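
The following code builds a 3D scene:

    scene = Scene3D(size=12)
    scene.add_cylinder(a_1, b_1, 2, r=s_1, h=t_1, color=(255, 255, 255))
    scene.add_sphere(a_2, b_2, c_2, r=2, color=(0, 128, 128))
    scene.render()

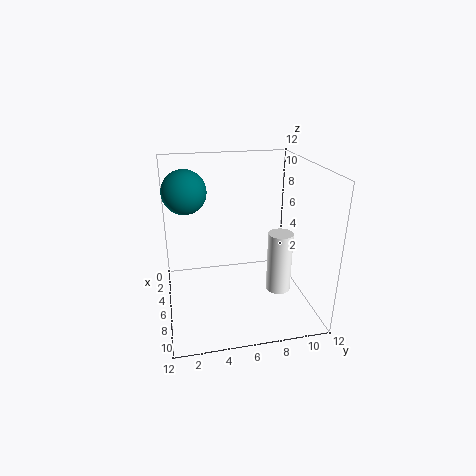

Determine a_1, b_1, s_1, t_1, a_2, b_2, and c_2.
a_1 = 8; b_1 = 9; s_1 = 1; t_1 = 5; a_2 = 2; b_2 = 2; c_2 = 9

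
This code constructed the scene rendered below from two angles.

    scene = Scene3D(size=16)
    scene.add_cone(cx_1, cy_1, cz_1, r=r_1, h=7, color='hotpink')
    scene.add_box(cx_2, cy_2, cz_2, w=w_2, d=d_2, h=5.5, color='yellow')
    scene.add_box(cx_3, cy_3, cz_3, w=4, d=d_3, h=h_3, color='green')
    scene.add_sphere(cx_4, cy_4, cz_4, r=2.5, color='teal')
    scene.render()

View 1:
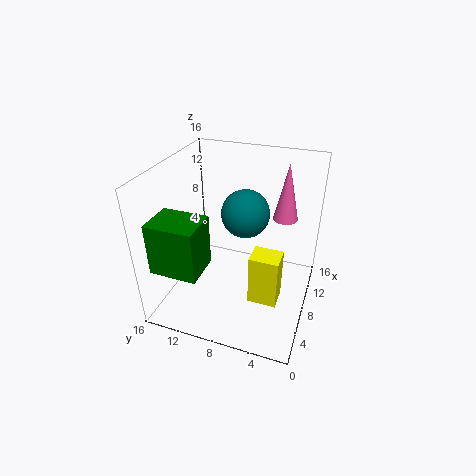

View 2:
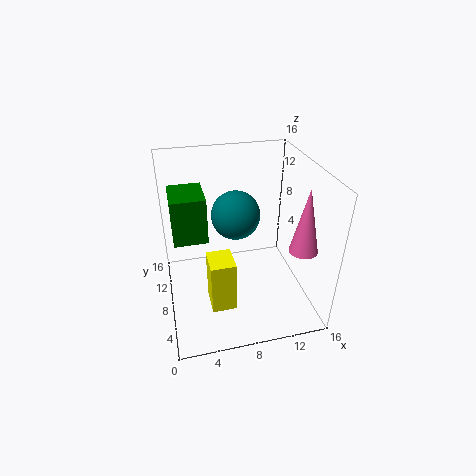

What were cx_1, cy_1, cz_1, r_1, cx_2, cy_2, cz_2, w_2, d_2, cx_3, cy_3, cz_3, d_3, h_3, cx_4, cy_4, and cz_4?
cx_1 = 14
cy_1 = 4
cz_1 = 8
r_1 = 1.5
cx_2 = 4
cy_2 = 2.5
cz_2 = 3
w_2 = 2.5
d_2 = 3
cx_3 = 1
cy_3 = 10
cz_3 = 6.5
d_3 = 5
h_3 = 5.5
cx_4 = 7.5
cy_4 = 7
cz_4 = 11.5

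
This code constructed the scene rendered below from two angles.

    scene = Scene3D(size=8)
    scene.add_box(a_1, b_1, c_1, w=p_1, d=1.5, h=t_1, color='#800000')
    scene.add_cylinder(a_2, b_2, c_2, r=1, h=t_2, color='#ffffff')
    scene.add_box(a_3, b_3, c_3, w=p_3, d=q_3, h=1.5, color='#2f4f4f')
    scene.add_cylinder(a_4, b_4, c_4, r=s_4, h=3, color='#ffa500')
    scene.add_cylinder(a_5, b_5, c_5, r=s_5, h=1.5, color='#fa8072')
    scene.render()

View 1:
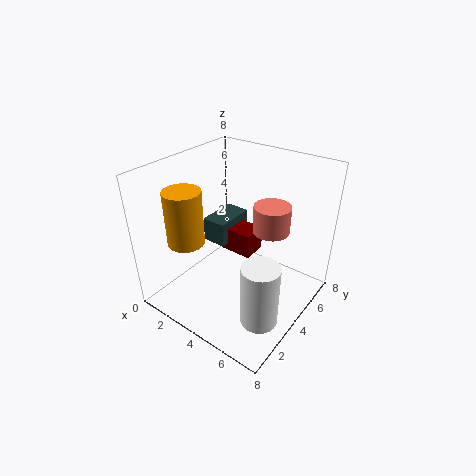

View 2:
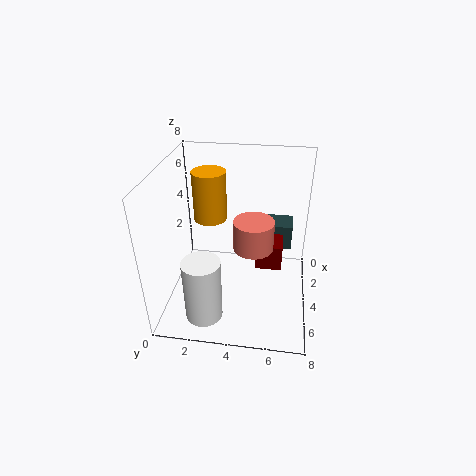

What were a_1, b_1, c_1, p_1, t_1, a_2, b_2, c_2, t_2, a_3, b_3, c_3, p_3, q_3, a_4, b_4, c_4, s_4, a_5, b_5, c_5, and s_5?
a_1 = 2, b_1 = 5, c_1 = 2, p_1 = 2, t_1 = 1.5, a_2 = 6.5, b_2 = 2.5, c_2 = 0.5, t_2 = 3.5, a_3 = 1, b_3 = 4.5, c_3 = 2.5, p_3 = 1.5, q_3 = 2.5, a_4 = 2, b_4 = 2, c_4 = 4, s_4 = 1, a_5 = 5.5, b_5 = 5, c_5 = 4.5, s_5 = 1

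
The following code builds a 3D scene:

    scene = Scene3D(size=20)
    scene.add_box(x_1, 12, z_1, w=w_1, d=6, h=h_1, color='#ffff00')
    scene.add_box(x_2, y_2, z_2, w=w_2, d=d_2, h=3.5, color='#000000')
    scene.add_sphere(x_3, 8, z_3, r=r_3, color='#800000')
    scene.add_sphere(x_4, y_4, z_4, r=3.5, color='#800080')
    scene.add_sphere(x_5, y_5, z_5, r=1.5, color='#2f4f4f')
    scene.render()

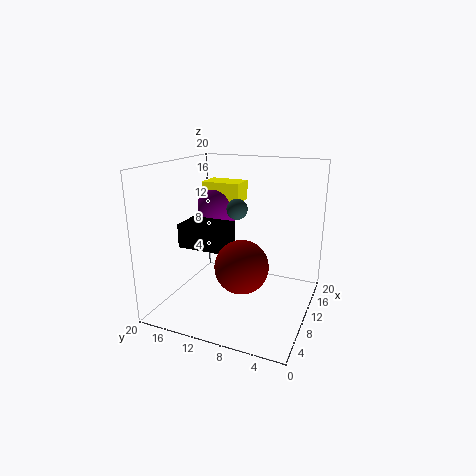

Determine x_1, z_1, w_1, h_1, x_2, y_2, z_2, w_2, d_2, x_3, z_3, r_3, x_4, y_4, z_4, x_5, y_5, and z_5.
x_1 = 14.5
z_1 = 13.5
w_1 = 4
h_1 = 3
x_2 = 8
y_2 = 11.5
z_2 = 8
w_2 = 4.5
d_2 = 7
x_3 = 6.5
z_3 = 7.5
r_3 = 3.5
x_4 = 16.5
y_4 = 16
z_4 = 12.5
x_5 = 12
y_5 = 11
z_5 = 13.5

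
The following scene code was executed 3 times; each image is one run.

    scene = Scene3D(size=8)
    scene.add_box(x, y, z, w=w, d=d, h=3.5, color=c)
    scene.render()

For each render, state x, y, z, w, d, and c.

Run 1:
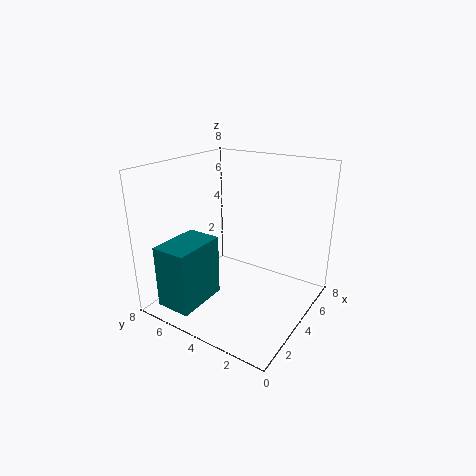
x = 0.5; y = 5; z = 0.5; w = 3; d = 2; c = 'teal'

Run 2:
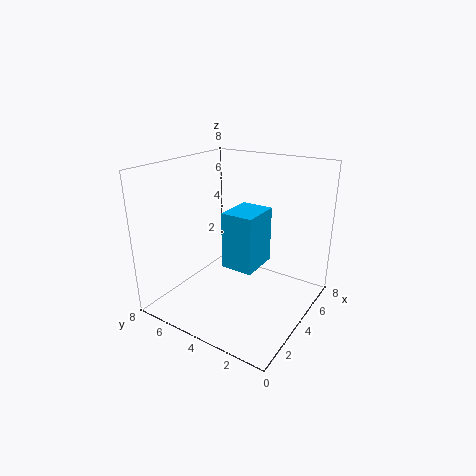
x = 4.5; y = 3.5; z = 1.5; w = 2.5; d = 2; c = 'deepskyblue'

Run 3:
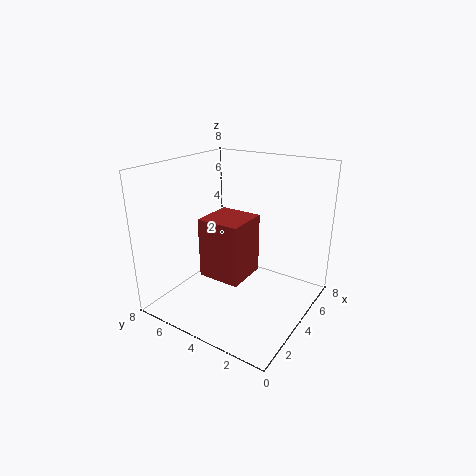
x = 3; y = 3.5; z = 1.5; w = 2.5; d = 2.5; c = 'brown'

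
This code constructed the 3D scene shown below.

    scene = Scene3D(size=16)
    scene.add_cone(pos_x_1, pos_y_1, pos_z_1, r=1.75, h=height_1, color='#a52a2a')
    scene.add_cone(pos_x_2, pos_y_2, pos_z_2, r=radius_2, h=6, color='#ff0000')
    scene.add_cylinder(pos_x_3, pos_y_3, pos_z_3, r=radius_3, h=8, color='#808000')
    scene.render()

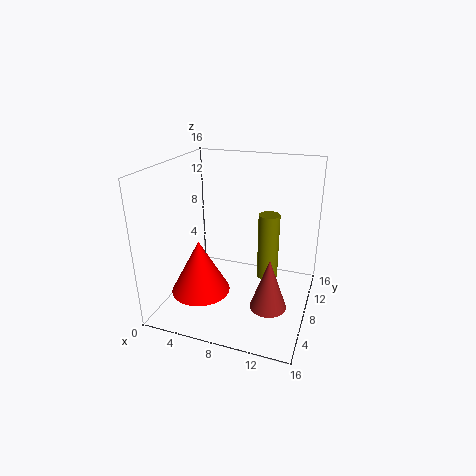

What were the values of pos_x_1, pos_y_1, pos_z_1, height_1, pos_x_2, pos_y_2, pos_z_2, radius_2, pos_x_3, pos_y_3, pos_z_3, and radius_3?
pos_x_1 = 13
pos_y_1 = 2.5
pos_z_1 = 4
height_1 = 5
pos_x_2 = 4.5
pos_y_2 = 5.25
pos_z_2 = 2.25
radius_2 = 3.25
pos_x_3 = 10.75
pos_y_3 = 11
pos_z_3 = 2
radius_3 = 1.25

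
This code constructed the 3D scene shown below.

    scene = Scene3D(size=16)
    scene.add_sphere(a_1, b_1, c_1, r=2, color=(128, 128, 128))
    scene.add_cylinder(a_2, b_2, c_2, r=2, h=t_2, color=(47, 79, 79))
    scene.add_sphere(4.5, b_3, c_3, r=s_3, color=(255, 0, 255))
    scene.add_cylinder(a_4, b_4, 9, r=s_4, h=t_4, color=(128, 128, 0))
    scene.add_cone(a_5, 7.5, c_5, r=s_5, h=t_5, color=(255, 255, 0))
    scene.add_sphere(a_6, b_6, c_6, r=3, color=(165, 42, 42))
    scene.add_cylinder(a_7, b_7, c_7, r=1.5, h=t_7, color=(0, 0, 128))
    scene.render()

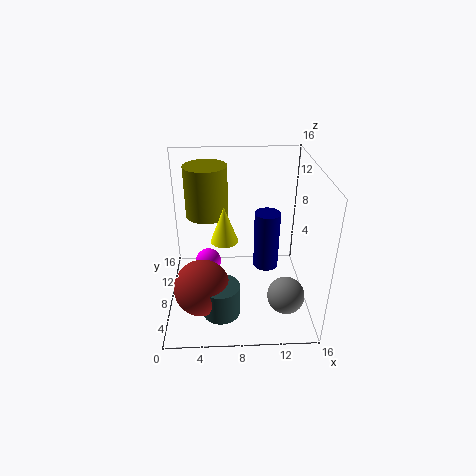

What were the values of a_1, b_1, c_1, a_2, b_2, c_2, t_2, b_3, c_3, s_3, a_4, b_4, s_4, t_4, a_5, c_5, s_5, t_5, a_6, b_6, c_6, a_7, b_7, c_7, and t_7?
a_1 = 13, b_1 = 4, c_1 = 3, a_2 = 6, b_2 = 3.5, c_2 = 1.5, t_2 = 3.5, b_3 = 9.5, c_3 = 4, s_3 = 1.5, a_4 = 4.5, b_4 = 12, s_4 = 2.5, t_4 = 6, a_5 = 6.5, c_5 = 8, s_5 = 1.5, t_5 = 4, a_6 = 4, b_6 = 4.5, c_6 = 4, a_7 = 11.5, b_7 = 10, c_7 = 3, t_7 = 7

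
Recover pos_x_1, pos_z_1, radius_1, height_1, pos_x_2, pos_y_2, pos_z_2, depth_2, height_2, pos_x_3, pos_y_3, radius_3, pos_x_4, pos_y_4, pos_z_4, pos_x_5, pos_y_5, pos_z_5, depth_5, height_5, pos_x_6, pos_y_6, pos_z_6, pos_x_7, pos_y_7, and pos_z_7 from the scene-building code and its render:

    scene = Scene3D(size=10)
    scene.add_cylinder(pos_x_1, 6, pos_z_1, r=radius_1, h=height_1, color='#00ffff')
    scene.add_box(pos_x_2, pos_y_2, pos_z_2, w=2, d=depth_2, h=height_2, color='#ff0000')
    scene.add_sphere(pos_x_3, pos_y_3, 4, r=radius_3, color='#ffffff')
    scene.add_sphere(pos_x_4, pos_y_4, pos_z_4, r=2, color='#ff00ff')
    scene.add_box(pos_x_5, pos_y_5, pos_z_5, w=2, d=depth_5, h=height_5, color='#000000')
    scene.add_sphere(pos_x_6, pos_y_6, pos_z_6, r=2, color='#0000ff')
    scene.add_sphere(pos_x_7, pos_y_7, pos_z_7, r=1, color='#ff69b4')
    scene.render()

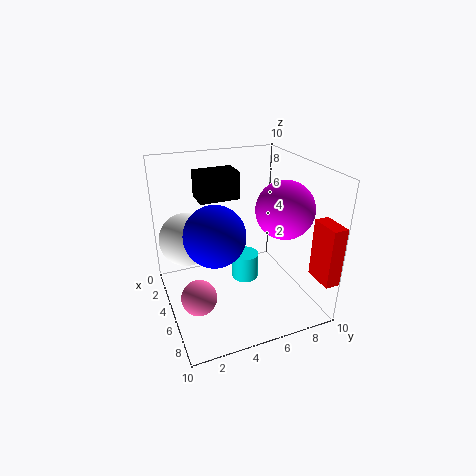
pos_x_1 = 4, pos_z_1 = 1, radius_1 = 1, height_1 = 2, pos_x_2 = 8, pos_y_2 = 9, pos_z_2 = 3, depth_2 = 1, height_2 = 4, pos_x_3 = 2, pos_y_3 = 2, radius_3 = 2, pos_x_4 = 6, pos_y_4 = 8, pos_z_4 = 7, pos_x_5 = 1, pos_y_5 = 3, pos_z_5 = 7, depth_5 = 3, height_5 = 2, pos_x_6 = 6, pos_y_6 = 3, pos_z_6 = 6, pos_x_7 = 9, pos_y_7 = 1, pos_z_7 = 4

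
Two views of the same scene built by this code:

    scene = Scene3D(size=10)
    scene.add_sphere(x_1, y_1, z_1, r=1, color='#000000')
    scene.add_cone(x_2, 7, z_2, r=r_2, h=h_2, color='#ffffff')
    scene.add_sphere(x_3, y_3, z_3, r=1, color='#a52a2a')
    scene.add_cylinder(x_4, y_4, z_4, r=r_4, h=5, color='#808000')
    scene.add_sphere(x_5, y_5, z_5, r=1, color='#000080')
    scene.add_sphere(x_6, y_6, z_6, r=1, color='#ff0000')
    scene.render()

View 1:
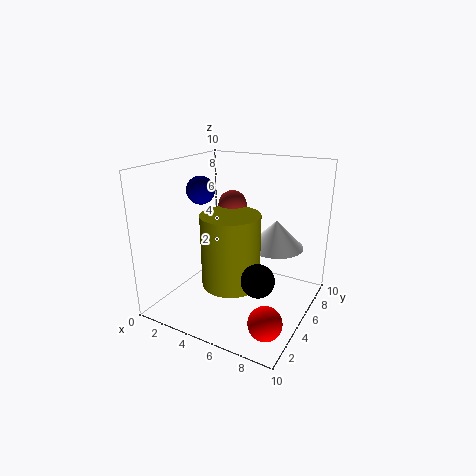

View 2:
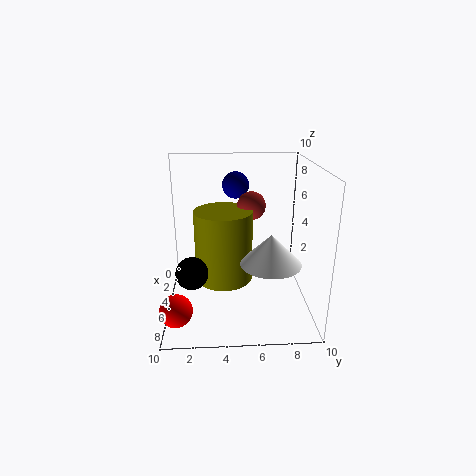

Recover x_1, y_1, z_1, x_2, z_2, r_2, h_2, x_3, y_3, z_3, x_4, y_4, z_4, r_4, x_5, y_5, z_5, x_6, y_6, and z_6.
x_1 = 8, y_1 = 2, z_1 = 4, x_2 = 7, z_2 = 4, r_2 = 2, h_2 = 2, x_3 = 4, y_3 = 6, z_3 = 7, x_4 = 5, y_4 = 4, z_4 = 2, r_4 = 2, x_5 = 2, y_5 = 5, z_5 = 8, x_6 = 9, y_6 = 1, z_6 = 2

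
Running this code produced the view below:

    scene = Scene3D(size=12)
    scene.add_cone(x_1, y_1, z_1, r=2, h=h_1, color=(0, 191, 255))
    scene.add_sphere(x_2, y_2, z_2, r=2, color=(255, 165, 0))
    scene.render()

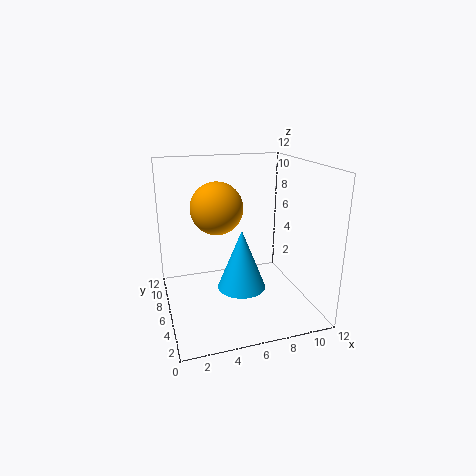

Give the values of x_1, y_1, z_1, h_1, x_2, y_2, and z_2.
x_1 = 6
y_1 = 5
z_1 = 2
h_1 = 5
x_2 = 4
y_2 = 5
z_2 = 9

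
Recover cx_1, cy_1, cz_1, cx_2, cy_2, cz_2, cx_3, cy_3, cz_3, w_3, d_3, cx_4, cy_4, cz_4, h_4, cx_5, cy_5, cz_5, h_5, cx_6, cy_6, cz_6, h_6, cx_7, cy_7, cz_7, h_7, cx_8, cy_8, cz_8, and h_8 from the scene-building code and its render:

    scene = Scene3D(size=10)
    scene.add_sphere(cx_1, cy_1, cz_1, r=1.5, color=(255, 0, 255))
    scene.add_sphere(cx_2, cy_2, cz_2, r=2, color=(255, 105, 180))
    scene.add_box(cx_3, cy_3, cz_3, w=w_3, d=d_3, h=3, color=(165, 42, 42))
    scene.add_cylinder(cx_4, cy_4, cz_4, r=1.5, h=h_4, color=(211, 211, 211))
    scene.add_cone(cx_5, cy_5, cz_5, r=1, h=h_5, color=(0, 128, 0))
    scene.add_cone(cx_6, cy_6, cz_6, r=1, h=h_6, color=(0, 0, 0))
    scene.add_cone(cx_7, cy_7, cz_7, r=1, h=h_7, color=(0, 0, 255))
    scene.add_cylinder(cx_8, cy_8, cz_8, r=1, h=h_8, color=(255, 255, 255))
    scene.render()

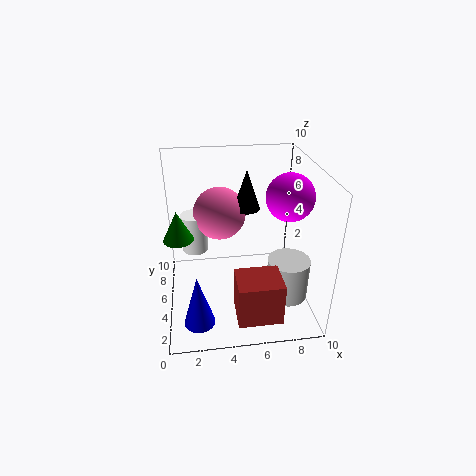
cx_1 = 8, cy_1 = 3.5, cz_1 = 8.5, cx_2 = 4, cy_2 = 8, cz_2 = 5.5, cx_3 = 4.5, cy_3 = 1, cz_3 = 0.5, w_3 = 3, d_3 = 2.5, cx_4 = 8.5, cy_4 = 4, cz_4 = 0.5, h_4 = 3, cx_5 = 1, cy_5 = 4.5, cz_5 = 5.5, h_5 = 2, cx_6 = 6, cy_6 = 7.5, cz_6 = 6, h_6 = 3, cx_7 = 2, cy_7 = 1.5, cz_7 = 1, h_7 = 3.5, cx_8 = 2, cy_8 = 8, cz_8 = 2.5, h_8 = 3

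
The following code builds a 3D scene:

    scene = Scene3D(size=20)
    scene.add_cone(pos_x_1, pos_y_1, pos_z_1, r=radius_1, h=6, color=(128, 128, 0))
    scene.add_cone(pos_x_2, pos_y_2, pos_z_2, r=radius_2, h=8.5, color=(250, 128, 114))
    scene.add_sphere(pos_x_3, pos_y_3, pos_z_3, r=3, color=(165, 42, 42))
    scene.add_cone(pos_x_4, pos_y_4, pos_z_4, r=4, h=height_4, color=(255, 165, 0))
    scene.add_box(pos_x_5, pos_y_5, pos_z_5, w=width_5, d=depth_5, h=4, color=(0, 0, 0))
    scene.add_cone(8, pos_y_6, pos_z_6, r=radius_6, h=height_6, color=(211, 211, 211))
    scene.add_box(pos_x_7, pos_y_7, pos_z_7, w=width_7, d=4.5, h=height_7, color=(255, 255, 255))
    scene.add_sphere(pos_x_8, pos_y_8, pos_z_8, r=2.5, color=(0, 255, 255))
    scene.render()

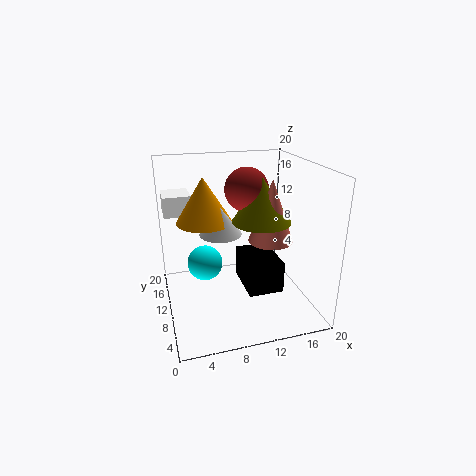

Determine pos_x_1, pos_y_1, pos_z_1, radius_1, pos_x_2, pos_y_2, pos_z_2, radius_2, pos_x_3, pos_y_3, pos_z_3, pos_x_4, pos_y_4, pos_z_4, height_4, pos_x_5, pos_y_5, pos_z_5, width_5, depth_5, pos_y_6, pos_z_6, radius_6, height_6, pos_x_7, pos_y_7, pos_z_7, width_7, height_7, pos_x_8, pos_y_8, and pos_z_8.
pos_x_1 = 13; pos_y_1 = 9; pos_z_1 = 12.5; radius_1 = 4; pos_x_2 = 14; pos_y_2 = 8; pos_z_2 = 10; radius_2 = 3; pos_x_3 = 11.5; pos_y_3 = 11; pos_z_3 = 16.5; pos_x_4 = 6; pos_y_4 = 13.5; pos_z_4 = 11.5; height_4 = 6.5; pos_x_5 = 9.5; pos_y_5 = 3; pos_z_5 = 5; width_5 = 4.5; depth_5 = 6.5; pos_y_6 = 12; pos_z_6 = 10; radius_6 = 3; height_6 = 4; pos_x_7 = 0.5; pos_y_7 = 15; pos_z_7 = 12; width_7 = 4; height_7 = 3; pos_x_8 = 5.5; pos_y_8 = 11.5; pos_z_8 = 6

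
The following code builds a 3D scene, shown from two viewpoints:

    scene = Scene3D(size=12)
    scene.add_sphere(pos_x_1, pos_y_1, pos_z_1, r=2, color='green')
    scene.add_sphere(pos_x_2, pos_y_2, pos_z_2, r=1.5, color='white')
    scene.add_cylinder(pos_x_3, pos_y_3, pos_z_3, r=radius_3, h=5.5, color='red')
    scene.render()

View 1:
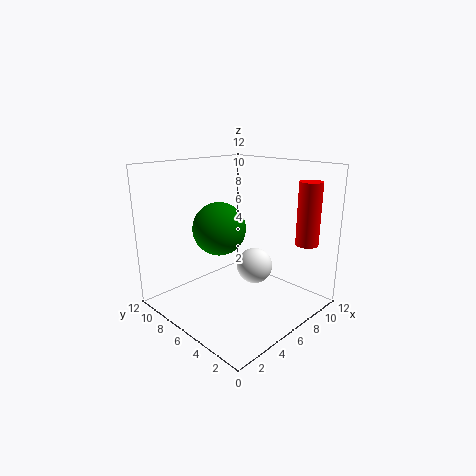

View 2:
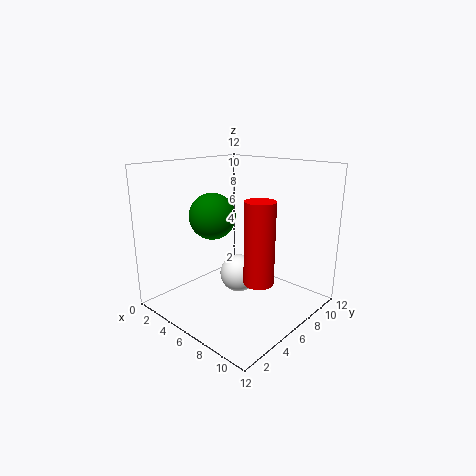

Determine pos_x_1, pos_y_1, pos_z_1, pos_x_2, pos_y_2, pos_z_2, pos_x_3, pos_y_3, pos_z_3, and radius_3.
pos_x_1 = 3.5, pos_y_1 = 5.5, pos_z_1 = 7.5, pos_x_2 = 7, pos_y_2 = 5, pos_z_2 = 3.5, pos_x_3 = 11, pos_y_3 = 2.5, pos_z_3 = 5, radius_3 = 1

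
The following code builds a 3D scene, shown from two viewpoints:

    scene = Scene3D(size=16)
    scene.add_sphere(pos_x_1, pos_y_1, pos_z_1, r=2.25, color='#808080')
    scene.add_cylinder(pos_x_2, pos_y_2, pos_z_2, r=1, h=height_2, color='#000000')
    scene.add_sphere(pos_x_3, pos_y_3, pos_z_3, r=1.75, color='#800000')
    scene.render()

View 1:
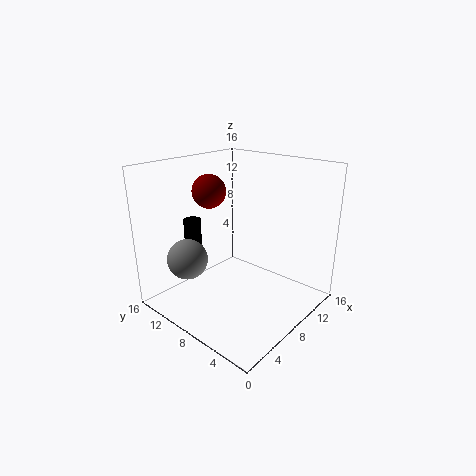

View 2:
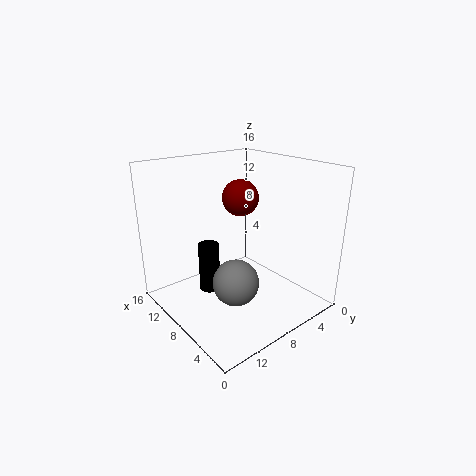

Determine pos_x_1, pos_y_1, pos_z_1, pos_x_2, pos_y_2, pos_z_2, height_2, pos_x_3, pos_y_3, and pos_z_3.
pos_x_1 = 3.75
pos_y_1 = 11.75
pos_z_1 = 5.75
pos_x_2 = 6
pos_y_2 = 13.25
pos_z_2 = 4.75
height_2 = 4.75
pos_x_3 = 5.5
pos_y_3 = 9.75
pos_z_3 = 13.5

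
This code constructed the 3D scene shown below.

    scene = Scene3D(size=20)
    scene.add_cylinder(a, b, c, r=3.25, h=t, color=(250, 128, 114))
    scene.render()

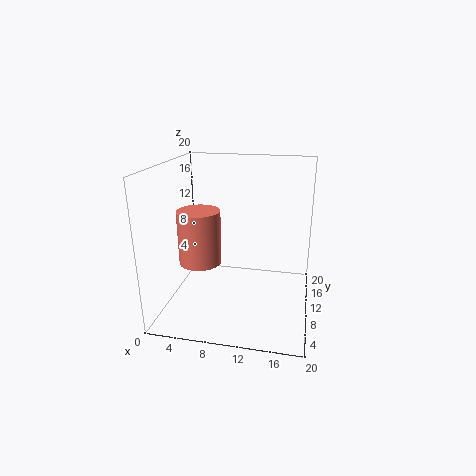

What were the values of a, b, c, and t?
a = 3.5, b = 12.5, c = 4.5, t = 8.25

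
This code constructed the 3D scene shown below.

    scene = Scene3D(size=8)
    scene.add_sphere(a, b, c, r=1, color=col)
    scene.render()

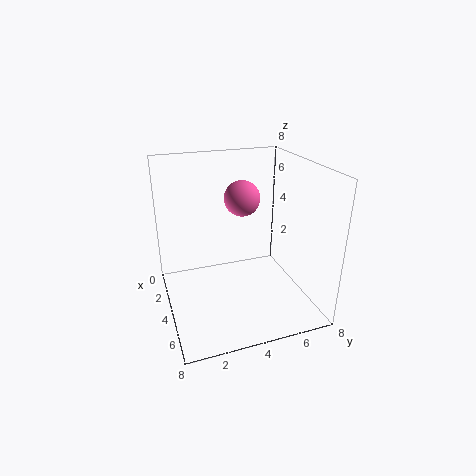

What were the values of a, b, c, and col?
a = 3.25
b = 4.5
c = 6
col = 'hotpink'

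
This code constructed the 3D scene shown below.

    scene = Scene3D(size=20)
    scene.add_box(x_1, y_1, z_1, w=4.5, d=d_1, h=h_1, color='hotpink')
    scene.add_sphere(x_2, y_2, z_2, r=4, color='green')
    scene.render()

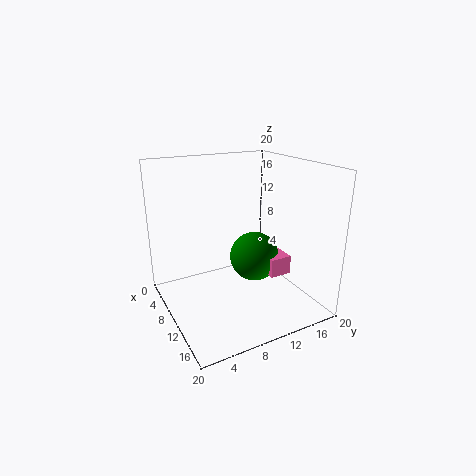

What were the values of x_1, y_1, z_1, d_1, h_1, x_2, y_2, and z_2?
x_1 = 5.5
y_1 = 16
z_1 = 2
d_1 = 3.5
h_1 = 3
x_2 = 5.5
y_2 = 15.5
z_2 = 4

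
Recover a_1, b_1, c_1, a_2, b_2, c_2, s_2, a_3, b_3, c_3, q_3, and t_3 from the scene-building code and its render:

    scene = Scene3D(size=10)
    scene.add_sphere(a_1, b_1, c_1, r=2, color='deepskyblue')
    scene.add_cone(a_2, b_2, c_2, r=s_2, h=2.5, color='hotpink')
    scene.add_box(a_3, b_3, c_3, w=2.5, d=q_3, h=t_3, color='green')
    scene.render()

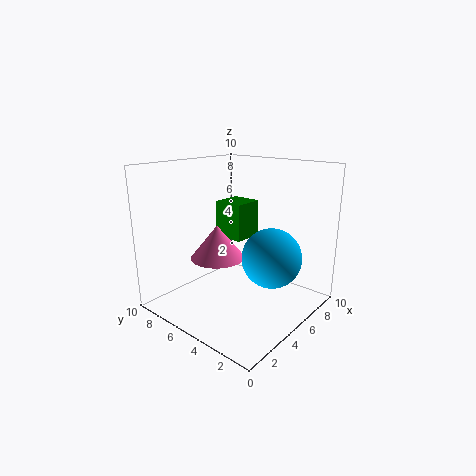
a_1 = 5.5
b_1 = 2.5
c_1 = 4
a_2 = 5
b_2 = 7
c_2 = 3
s_2 = 2
a_3 = 7.5
b_3 = 7
c_3 = 3.5
q_3 = 2.5
t_3 = 3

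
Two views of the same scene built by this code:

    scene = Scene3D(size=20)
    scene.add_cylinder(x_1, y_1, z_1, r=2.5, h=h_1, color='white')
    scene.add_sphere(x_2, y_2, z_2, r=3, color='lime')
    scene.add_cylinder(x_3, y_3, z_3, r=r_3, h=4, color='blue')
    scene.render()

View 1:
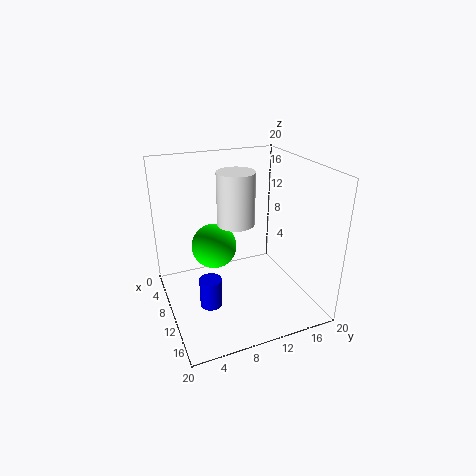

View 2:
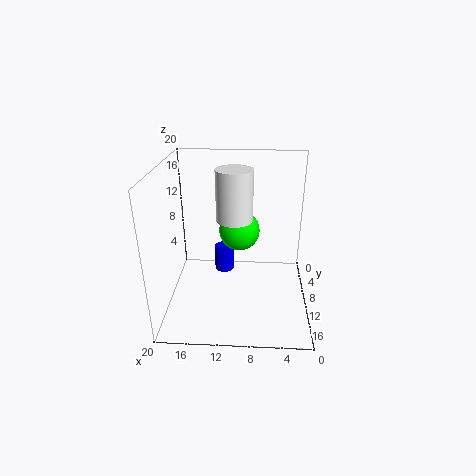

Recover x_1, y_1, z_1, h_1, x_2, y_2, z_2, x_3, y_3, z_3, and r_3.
x_1 = 10.5; y_1 = 9.5; z_1 = 12.5; h_1 = 7; x_2 = 10; y_2 = 6.5; z_2 = 9.5; x_3 = 12.5; y_3 = 5; z_3 = 2; r_3 = 1.5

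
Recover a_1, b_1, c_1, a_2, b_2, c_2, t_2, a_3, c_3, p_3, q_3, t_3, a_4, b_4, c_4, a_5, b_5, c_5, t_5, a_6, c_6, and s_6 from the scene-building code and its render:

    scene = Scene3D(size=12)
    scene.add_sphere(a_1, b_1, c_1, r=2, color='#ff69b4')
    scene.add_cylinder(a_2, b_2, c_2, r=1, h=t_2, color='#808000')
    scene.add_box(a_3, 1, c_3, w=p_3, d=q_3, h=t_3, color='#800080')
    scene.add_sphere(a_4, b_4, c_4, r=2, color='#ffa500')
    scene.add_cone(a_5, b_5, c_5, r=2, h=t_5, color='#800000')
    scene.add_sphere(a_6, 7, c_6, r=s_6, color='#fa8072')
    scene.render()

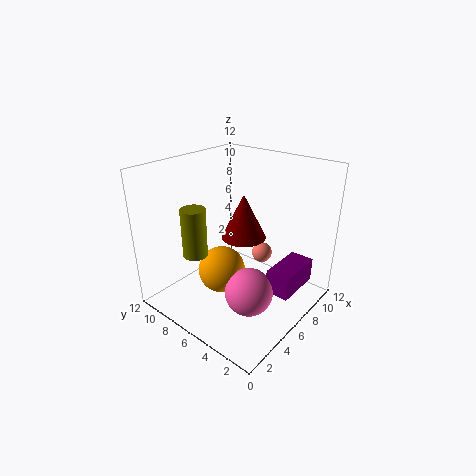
a_1 = 5, b_1 = 4, c_1 = 2, a_2 = 3, b_2 = 8, c_2 = 5, t_2 = 4, a_3 = 6, c_3 = 2, p_3 = 4, q_3 = 2, t_3 = 2, a_4 = 5, b_4 = 7, c_4 = 3, a_5 = 8, b_5 = 7, c_5 = 5, t_5 = 4, a_6 = 11, c_6 = 2, s_6 = 1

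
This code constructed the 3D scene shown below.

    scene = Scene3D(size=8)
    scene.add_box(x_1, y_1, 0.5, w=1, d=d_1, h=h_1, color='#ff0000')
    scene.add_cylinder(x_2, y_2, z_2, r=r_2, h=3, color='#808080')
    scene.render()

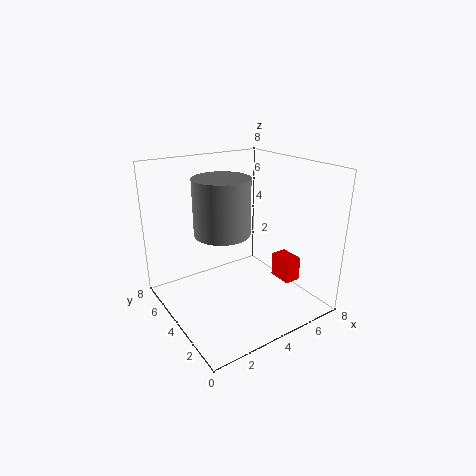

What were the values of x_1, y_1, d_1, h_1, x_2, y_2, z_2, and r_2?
x_1 = 7
y_1 = 3
d_1 = 1.5
h_1 = 1.5
x_2 = 3
y_2 = 4
z_2 = 4.5
r_2 = 1.5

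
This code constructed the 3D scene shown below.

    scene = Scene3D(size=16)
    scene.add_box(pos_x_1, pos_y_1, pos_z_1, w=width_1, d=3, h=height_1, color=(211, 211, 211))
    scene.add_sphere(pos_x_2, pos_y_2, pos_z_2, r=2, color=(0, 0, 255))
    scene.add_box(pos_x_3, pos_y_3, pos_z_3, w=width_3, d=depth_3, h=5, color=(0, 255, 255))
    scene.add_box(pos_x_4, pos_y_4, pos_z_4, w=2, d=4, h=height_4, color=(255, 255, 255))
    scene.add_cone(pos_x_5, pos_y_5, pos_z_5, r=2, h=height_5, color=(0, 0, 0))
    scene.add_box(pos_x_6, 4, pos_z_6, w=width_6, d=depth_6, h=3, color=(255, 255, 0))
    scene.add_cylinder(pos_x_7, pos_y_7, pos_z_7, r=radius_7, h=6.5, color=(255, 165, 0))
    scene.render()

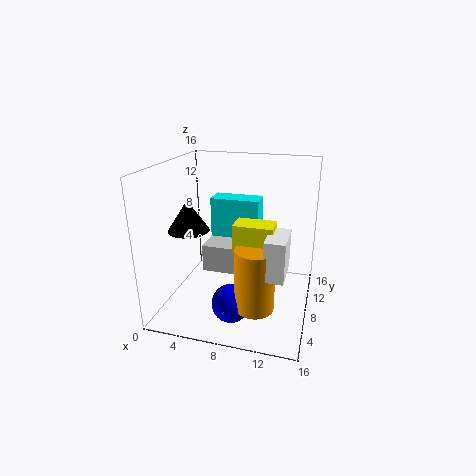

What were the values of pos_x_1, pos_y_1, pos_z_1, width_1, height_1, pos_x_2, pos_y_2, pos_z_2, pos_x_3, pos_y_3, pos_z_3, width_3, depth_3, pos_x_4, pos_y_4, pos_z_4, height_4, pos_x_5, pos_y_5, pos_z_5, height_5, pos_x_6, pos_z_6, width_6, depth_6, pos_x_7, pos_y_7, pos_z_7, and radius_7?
pos_x_1 = 4.5, pos_y_1 = 6, pos_z_1 = 4.5, width_1 = 5.5, height_1 = 3, pos_x_2 = 8.5, pos_y_2 = 3.5, pos_z_2 = 2.5, pos_x_3 = 4.5, pos_y_3 = 9, pos_z_3 = 7, width_3 = 5.5, depth_3 = 2.5, pos_x_4 = 12, pos_y_4 = 2, pos_z_4 = 6.5, height_4 = 4, pos_x_5 = 4.5, pos_y_5 = 3, pos_z_5 = 10.5, height_5 = 3, pos_x_6 = 8.5, pos_z_6 = 8, width_6 = 4, depth_6 = 2.5, pos_x_7 = 11, pos_y_7 = 3.5, pos_z_7 = 2.5, radius_7 = 2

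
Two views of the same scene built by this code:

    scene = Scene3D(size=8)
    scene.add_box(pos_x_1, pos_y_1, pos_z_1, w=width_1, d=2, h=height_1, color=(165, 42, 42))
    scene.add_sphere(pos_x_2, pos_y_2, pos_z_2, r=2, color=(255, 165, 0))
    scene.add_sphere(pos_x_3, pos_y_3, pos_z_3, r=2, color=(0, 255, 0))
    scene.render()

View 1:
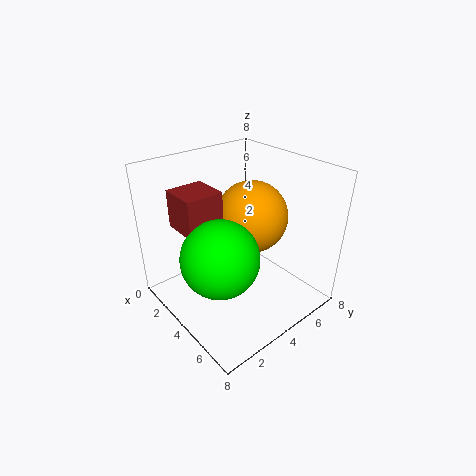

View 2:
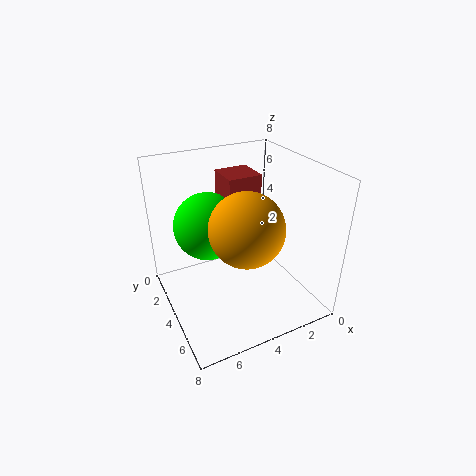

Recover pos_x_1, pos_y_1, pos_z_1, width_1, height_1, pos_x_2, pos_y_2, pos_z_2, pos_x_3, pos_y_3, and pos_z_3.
pos_x_1 = 2
pos_y_1 = 1
pos_z_1 = 5
width_1 = 2
height_1 = 2
pos_x_2 = 4
pos_y_2 = 5
pos_z_2 = 5
pos_x_3 = 5
pos_y_3 = 2
pos_z_3 = 4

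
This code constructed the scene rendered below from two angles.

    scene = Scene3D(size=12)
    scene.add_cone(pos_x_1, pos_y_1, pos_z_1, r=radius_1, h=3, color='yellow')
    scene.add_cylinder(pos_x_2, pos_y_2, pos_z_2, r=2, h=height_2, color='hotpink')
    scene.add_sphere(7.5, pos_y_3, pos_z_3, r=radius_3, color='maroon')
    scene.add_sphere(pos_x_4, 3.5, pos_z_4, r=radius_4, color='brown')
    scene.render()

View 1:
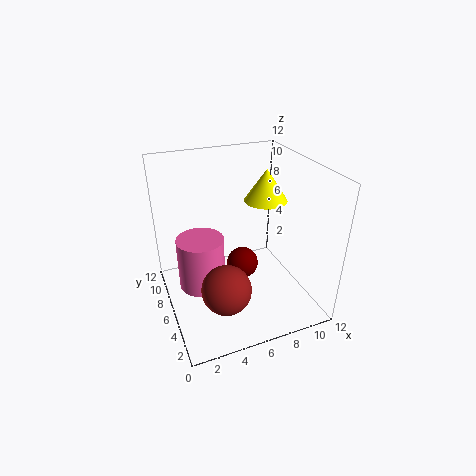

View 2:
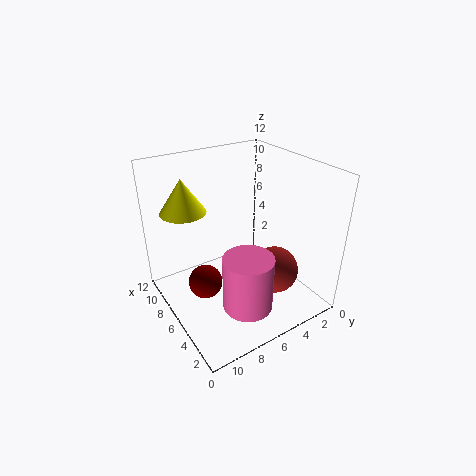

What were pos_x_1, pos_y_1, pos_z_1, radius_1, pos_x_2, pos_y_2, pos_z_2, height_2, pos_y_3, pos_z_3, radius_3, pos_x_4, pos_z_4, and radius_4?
pos_x_1 = 10
pos_y_1 = 9
pos_z_1 = 7.5
radius_1 = 2
pos_x_2 = 3
pos_y_2 = 7
pos_z_2 = 1.5
height_2 = 4.5
pos_y_3 = 8.5
pos_z_3 = 1.5
radius_3 = 1.5
pos_x_4 = 4
pos_z_4 = 3
radius_4 = 2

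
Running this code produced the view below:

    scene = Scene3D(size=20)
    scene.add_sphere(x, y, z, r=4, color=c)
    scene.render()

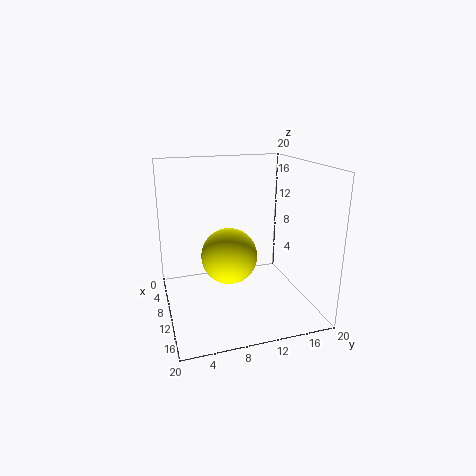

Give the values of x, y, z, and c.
x = 9
y = 9
z = 7
c = 'yellow'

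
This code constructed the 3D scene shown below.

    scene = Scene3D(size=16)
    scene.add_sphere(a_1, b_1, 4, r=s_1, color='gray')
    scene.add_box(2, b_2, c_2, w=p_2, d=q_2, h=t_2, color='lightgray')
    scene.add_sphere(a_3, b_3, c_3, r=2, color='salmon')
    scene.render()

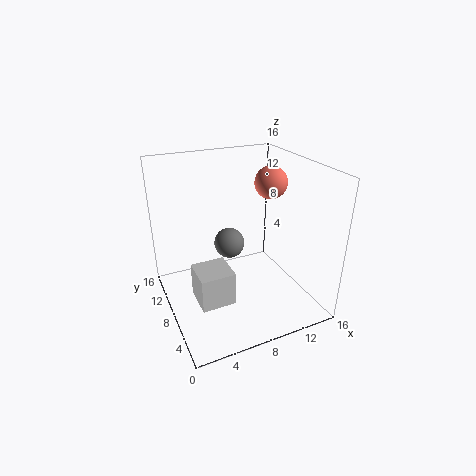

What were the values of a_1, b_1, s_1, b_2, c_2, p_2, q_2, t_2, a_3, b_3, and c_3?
a_1 = 9.5
b_1 = 14
s_1 = 2
b_2 = 3
c_2 = 3.5
p_2 = 3.5
q_2 = 3.5
t_2 = 3.5
a_3 = 14
b_3 = 11.5
c_3 = 12.5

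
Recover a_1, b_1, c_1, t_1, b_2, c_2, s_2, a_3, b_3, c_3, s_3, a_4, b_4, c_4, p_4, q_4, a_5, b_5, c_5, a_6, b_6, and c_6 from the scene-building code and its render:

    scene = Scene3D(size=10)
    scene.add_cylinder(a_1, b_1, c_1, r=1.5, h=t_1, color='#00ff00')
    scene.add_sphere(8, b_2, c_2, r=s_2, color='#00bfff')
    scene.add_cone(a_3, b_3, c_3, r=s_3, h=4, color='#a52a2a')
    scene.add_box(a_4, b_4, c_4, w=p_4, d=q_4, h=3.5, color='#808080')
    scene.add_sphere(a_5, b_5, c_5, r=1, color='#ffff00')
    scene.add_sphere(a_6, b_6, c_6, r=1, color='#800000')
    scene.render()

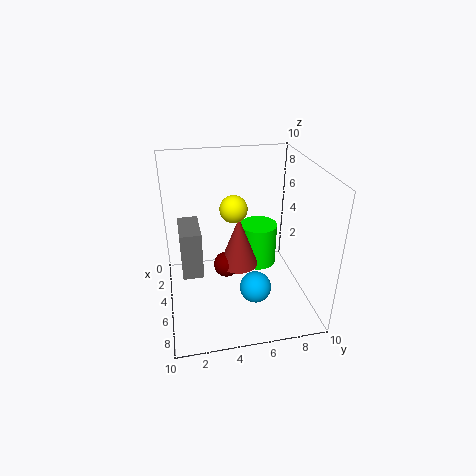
a_1 = 1.5; b_1 = 7.5; c_1 = 0.5; t_1 = 3.5; b_2 = 5.5; c_2 = 3; s_2 = 1; a_3 = 3; b_3 = 5.5; c_3 = 1.5; s_3 = 1.5; a_4 = 2; b_4 = 1; c_4 = 2; p_4 = 3; q_4 = 1.5; a_5 = 3.5; b_5 = 5; c_5 = 6.5; a_6 = 3; b_6 = 4.5; c_6 = 1.5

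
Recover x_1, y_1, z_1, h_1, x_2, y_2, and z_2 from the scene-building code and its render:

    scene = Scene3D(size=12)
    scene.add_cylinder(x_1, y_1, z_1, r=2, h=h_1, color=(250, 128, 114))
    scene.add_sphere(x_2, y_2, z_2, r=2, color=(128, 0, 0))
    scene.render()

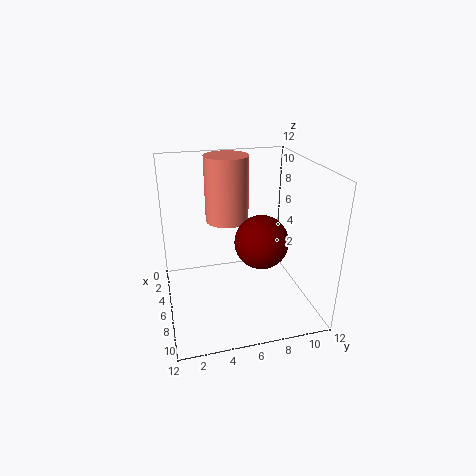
x_1 = 2, y_1 = 6, z_1 = 6, h_1 = 6, x_2 = 9, y_2 = 7, z_2 = 7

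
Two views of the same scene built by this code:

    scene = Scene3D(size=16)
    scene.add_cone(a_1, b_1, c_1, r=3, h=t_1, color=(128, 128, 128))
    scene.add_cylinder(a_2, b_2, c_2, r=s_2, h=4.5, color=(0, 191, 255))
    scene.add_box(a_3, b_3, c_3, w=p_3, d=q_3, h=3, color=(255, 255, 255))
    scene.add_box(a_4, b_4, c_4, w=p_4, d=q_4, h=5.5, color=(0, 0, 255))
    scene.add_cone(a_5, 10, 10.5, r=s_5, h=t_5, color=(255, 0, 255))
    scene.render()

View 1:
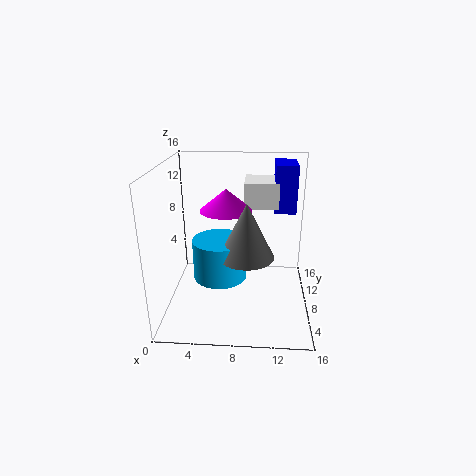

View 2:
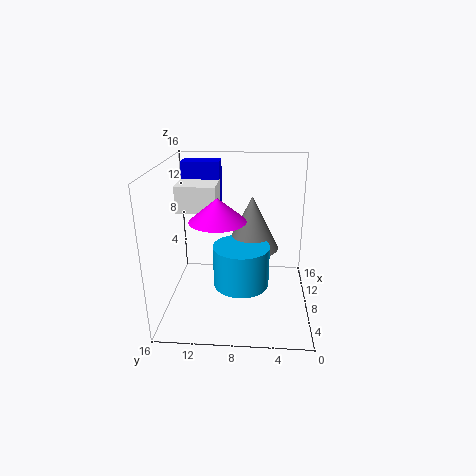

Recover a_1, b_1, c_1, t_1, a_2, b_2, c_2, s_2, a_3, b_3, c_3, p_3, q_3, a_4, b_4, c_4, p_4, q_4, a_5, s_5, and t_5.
a_1 = 9
b_1 = 6.5
c_1 = 6.5
t_1 = 6
a_2 = 6
b_2 = 7.5
c_2 = 3.5
s_2 = 3
a_3 = 8.5
b_3 = 10.5
c_3 = 10.5
p_3 = 4
q_3 = 4.5
a_4 = 12
b_4 = 10.5
c_4 = 10
p_4 = 2.5
q_4 = 4.5
a_5 = 6.5
s_5 = 3
t_5 = 2.5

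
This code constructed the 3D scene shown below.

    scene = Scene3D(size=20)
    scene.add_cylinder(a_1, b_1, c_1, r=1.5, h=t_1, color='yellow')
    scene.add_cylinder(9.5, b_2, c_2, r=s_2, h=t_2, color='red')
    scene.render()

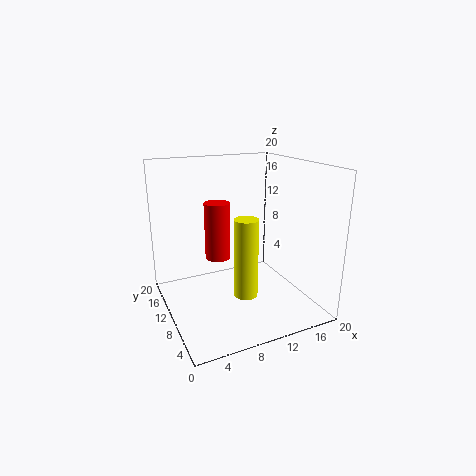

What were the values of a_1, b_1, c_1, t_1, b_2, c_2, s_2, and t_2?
a_1 = 8.5, b_1 = 4.5, c_1 = 4.5, t_1 = 10, b_2 = 16.5, c_2 = 4.5, s_2 = 2, t_2 = 9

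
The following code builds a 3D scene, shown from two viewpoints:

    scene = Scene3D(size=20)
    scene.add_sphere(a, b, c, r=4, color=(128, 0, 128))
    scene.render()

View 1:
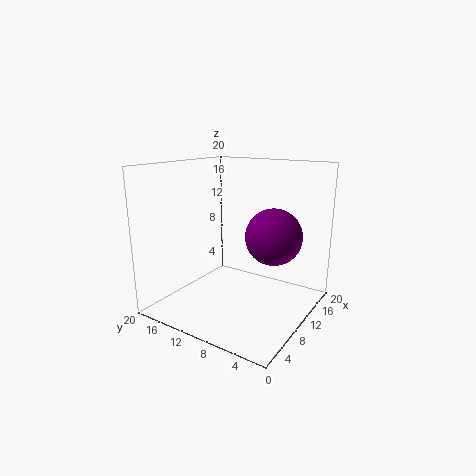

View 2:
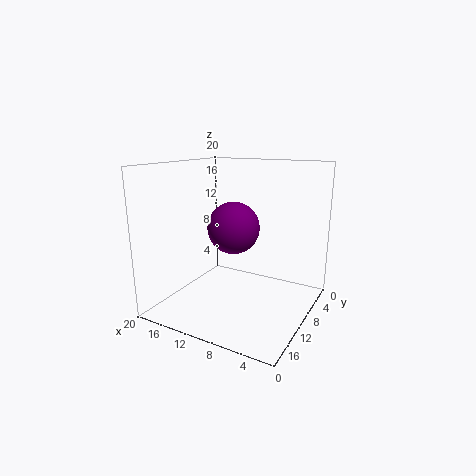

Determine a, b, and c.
a = 13
b = 6
c = 10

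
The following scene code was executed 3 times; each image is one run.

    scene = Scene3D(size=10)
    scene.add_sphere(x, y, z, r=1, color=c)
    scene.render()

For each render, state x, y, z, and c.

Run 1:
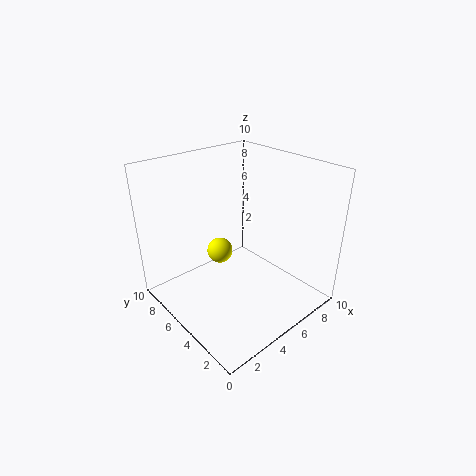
x = 5.5
y = 7.75
z = 2.5
c = 'yellow'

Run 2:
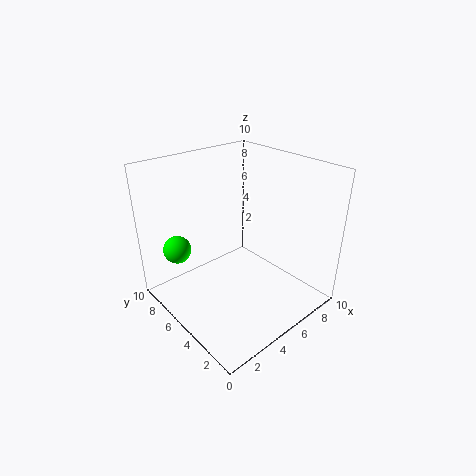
x = 2
y = 8.25
z = 3.75
c = 'lime'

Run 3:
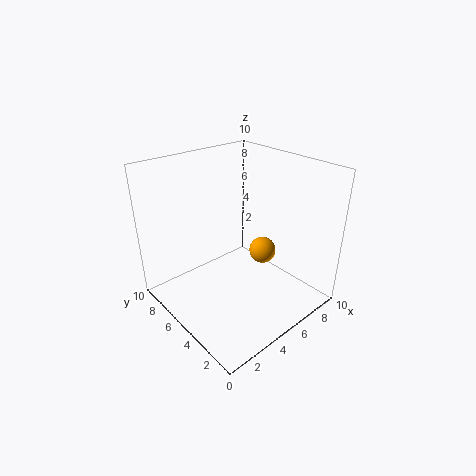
x = 7.5
y = 5
z = 3
c = 'orange'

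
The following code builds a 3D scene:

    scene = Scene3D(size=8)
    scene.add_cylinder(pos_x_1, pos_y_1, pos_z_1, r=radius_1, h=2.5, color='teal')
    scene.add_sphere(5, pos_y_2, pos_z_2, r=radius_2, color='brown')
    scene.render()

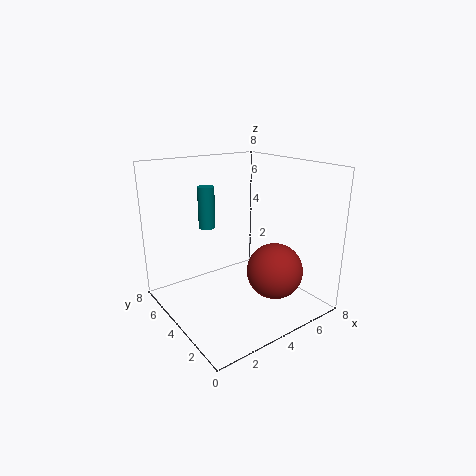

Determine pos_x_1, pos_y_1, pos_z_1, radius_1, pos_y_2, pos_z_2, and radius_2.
pos_x_1 = 3.5; pos_y_1 = 6.5; pos_z_1 = 4; radius_1 = 0.5; pos_y_2 = 2; pos_z_2 = 2.5; radius_2 = 1.5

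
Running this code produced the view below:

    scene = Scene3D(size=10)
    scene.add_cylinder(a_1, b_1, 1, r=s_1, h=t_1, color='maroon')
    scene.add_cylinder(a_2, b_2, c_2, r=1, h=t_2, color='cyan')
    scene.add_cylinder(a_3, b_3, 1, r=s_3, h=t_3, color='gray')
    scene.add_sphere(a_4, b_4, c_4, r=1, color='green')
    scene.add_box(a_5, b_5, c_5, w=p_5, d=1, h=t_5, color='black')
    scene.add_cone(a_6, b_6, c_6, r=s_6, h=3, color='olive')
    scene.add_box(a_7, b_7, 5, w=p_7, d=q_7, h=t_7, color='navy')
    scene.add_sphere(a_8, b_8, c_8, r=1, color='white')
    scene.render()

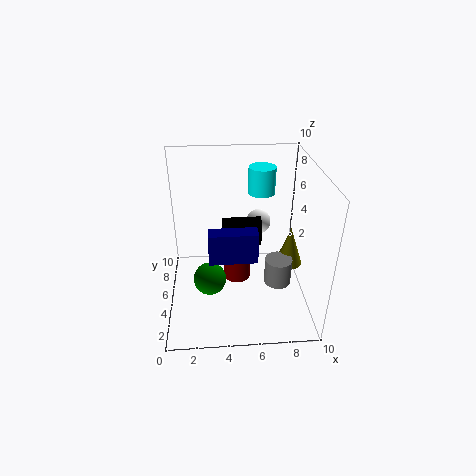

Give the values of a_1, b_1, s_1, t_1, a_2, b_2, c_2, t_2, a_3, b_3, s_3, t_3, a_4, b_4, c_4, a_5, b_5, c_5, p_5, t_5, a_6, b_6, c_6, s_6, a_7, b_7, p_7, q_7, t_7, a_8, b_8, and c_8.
a_1 = 5
b_1 = 6
s_1 = 1
t_1 = 2
a_2 = 7
b_2 = 8
c_2 = 7
t_2 = 2
a_3 = 8
b_3 = 5
s_3 = 1
t_3 = 2
a_4 = 3
b_4 = 2
c_4 = 4
a_5 = 4
b_5 = 7
c_5 = 3
p_5 = 3
t_5 = 2
a_6 = 9
b_6 = 6
c_6 = 2
s_6 = 1
a_7 = 3
b_7 = 2
p_7 = 3
q_7 = 1
t_7 = 2
a_8 = 7
b_8 = 9
c_8 = 4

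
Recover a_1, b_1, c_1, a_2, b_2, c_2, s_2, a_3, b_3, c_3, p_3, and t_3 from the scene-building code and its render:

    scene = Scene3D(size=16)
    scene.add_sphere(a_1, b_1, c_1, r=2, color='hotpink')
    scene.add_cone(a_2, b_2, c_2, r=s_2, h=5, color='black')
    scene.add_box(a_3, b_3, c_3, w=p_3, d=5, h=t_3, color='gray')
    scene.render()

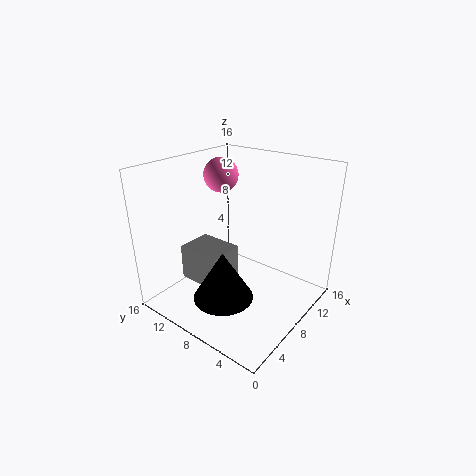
a_1 = 10
b_1 = 12
c_1 = 14
a_2 = 3
b_2 = 6
c_2 = 4
s_2 = 3
a_3 = 4
b_3 = 8
c_3 = 3
p_3 = 4
t_3 = 4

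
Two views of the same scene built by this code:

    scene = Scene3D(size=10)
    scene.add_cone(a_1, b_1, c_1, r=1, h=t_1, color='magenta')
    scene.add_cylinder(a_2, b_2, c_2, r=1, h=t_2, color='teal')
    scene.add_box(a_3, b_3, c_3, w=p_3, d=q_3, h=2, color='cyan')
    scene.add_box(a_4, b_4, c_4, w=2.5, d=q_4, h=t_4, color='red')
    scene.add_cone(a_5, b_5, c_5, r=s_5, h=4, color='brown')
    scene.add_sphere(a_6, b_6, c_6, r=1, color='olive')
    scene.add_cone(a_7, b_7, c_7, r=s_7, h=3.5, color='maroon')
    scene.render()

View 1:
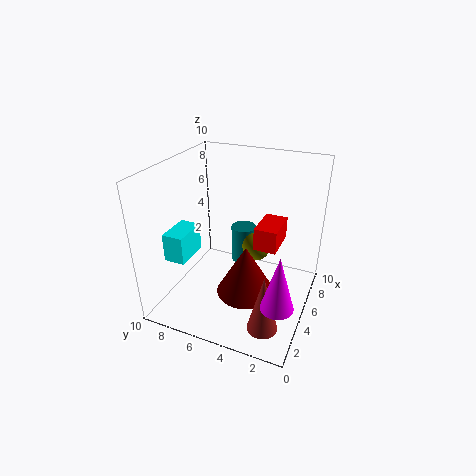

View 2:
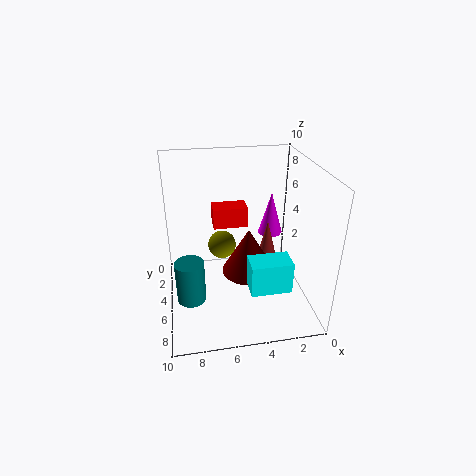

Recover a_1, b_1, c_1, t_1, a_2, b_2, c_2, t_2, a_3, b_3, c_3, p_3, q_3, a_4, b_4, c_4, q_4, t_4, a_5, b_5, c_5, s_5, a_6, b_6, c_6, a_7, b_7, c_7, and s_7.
a_1 = 1.5; b_1 = 1; c_1 = 3; t_1 = 3.5; a_2 = 8.5; b_2 = 6; c_2 = 1; t_2 = 3; a_3 = 2.5; b_3 = 8; c_3 = 3.5; p_3 = 2.5; q_3 = 1.5; a_4 = 4; b_4 = 2; c_4 = 5; q_4 = 1.5; t_4 = 1.5; a_5 = 2; b_5 = 2; c_5 = 0.5; s_5 = 1; a_6 = 6; b_6 = 4; c_6 = 4; a_7 = 4; b_7 = 4; c_7 = 1.5; s_7 = 2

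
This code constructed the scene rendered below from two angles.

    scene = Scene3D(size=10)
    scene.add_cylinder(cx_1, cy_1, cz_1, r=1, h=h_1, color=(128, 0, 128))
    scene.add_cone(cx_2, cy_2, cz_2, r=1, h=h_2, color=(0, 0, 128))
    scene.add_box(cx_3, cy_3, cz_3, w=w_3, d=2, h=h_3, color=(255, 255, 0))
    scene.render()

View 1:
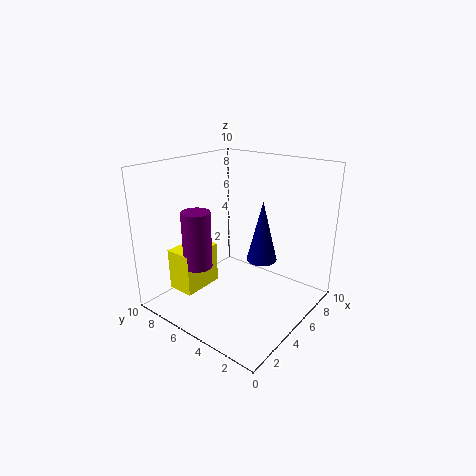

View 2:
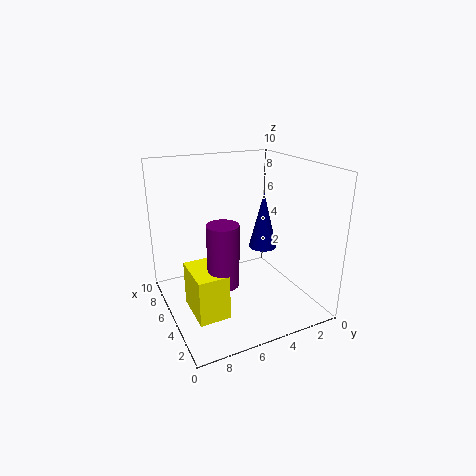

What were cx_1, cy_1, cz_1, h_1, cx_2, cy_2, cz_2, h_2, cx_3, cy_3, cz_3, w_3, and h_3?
cx_1 = 3
cy_1 = 7
cz_1 = 3
h_1 = 4
cx_2 = 5
cy_2 = 3
cz_2 = 4
h_2 = 4
cx_3 = 2
cy_3 = 7
cz_3 = 1
w_3 = 3
h_3 = 3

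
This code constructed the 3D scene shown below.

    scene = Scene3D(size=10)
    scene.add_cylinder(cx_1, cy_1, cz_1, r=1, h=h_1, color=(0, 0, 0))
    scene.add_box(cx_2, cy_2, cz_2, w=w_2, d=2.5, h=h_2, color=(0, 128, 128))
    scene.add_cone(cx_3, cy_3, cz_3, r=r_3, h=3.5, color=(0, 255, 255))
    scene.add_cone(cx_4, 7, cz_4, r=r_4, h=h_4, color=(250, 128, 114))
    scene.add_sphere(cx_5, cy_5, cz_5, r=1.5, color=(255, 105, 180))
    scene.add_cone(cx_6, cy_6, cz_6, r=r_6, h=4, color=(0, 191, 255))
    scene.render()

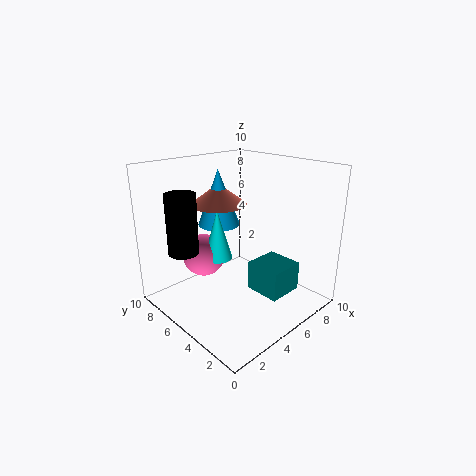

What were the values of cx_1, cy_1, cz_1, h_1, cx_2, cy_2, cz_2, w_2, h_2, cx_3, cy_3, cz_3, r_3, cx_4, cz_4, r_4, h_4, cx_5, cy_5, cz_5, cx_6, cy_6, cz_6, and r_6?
cx_1 = 1.5
cy_1 = 6.5
cz_1 = 4.5
h_1 = 4
cx_2 = 5
cy_2 = 1.5
cz_2 = 1.5
w_2 = 2.5
h_2 = 2
cx_3 = 4
cy_3 = 6
cz_3 = 3.5
r_3 = 1
cx_4 = 5
cz_4 = 7
r_4 = 2
h_4 = 1.5
cx_5 = 3.5
cy_5 = 7
cz_5 = 3.5
cx_6 = 5
cy_6 = 7
cz_6 = 5.5
r_6 = 1.5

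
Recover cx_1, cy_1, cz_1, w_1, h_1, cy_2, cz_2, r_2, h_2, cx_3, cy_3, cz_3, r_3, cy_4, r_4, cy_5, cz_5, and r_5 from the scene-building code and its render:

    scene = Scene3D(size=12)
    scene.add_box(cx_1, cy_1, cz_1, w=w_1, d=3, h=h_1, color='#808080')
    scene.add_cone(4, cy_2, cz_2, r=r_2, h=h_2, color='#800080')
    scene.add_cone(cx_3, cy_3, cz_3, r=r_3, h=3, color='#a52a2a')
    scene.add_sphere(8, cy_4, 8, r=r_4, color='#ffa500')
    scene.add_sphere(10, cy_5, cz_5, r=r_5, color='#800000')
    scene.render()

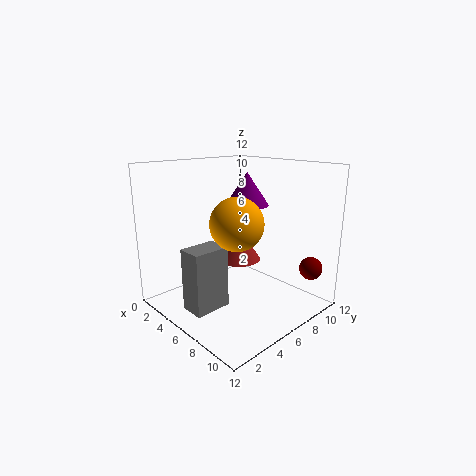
cx_1 = 5; cy_1 = 1; cz_1 = 1; w_1 = 2; h_1 = 5; cy_2 = 9; cz_2 = 8; r_2 = 2; h_2 = 3; cx_3 = 4; cy_3 = 8; cz_3 = 3; r_3 = 2; cy_4 = 4; r_4 = 2; cy_5 = 11; cz_5 = 3; r_5 = 1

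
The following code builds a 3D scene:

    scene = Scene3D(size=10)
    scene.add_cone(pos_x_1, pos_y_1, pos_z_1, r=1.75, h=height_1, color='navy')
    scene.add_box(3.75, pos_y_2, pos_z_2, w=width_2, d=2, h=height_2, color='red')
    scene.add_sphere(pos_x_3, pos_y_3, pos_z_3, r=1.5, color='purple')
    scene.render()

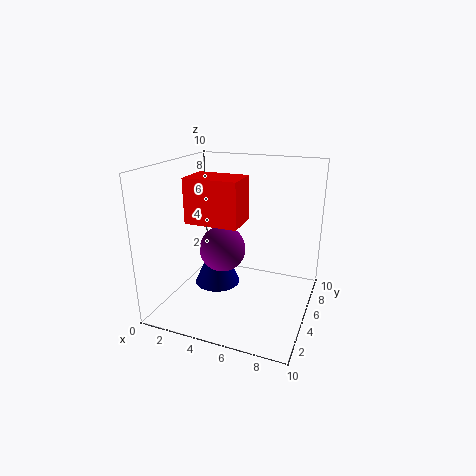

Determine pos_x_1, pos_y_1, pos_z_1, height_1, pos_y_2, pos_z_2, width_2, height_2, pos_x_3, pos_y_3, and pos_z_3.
pos_x_1 = 2.75, pos_y_1 = 6.25, pos_z_1 = 0.5, height_1 = 3.75, pos_y_2 = 0.25, pos_z_2 = 7.5, width_2 = 3, height_2 = 2.5, pos_x_3 = 4.5, pos_y_3 = 3.5, pos_z_3 = 4.75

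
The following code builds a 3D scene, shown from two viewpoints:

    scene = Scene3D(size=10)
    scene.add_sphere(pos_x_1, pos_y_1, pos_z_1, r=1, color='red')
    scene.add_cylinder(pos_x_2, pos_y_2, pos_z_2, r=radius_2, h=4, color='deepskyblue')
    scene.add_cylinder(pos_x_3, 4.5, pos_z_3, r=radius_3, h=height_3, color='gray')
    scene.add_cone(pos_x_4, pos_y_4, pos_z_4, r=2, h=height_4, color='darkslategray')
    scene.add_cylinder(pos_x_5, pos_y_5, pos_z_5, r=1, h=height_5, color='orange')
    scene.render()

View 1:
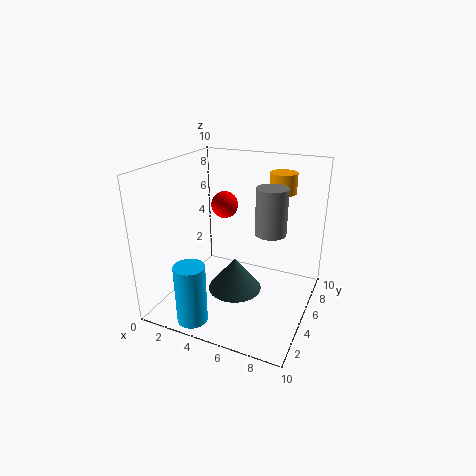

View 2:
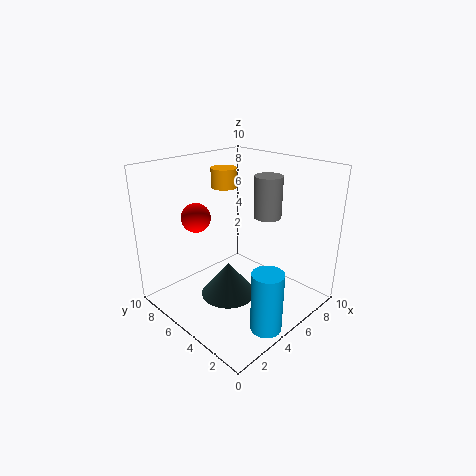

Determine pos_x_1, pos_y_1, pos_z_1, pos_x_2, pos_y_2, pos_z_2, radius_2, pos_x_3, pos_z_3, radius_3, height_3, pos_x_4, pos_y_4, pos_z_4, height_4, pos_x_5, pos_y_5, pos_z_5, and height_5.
pos_x_1 = 3
pos_y_1 = 7
pos_z_1 = 6.5
pos_x_2 = 3.5
pos_y_2 = 1
pos_z_2 = 0.5
radius_2 = 1
pos_x_3 = 7.5
pos_z_3 = 6
radius_3 = 1
height_3 = 3
pos_x_4 = 4.5
pos_y_4 = 5.5
pos_z_4 = 0.5
height_4 = 2.5
pos_x_5 = 7
pos_y_5 = 8.5
pos_z_5 = 7.5
height_5 = 1.5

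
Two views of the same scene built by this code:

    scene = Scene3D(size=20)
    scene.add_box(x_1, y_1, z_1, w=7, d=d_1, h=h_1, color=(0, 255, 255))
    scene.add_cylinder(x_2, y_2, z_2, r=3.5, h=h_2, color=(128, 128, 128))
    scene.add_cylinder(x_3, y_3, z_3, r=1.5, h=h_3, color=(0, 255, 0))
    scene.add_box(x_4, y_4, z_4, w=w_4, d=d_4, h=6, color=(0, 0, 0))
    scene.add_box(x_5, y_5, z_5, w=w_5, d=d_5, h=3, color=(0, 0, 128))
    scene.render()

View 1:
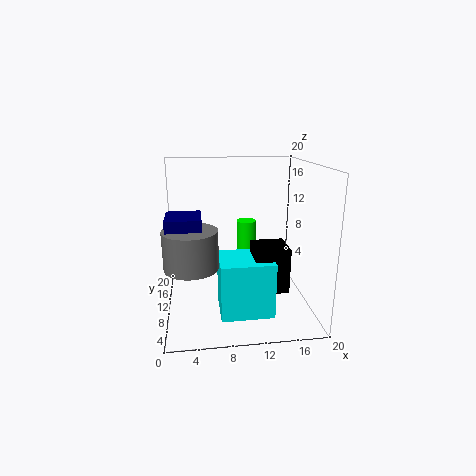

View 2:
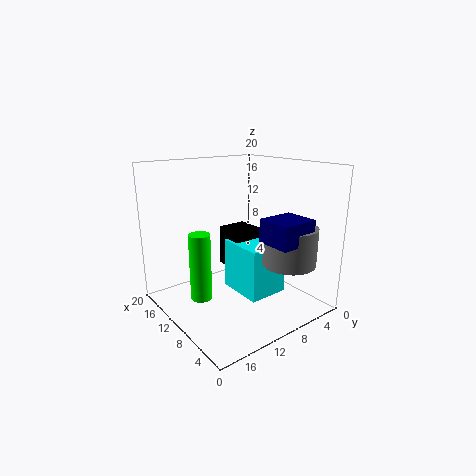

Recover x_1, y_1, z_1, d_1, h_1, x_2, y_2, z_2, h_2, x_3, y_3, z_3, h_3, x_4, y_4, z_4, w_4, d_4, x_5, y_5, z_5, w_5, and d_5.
x_1 = 7
y_1 = 3.5
z_1 = 1
d_1 = 6
h_1 = 7.5
x_2 = 3.5
y_2 = 6.5
z_2 = 7.5
h_2 = 5
x_3 = 12
y_3 = 15
z_3 = 1.5
h_3 = 9.5
x_4 = 11.5
y_4 = 4.5
z_4 = 4
w_4 = 4.5
d_4 = 4.5
x_5 = 0.5
y_5 = 5.5
z_5 = 11
w_5 = 4.5
d_5 = 5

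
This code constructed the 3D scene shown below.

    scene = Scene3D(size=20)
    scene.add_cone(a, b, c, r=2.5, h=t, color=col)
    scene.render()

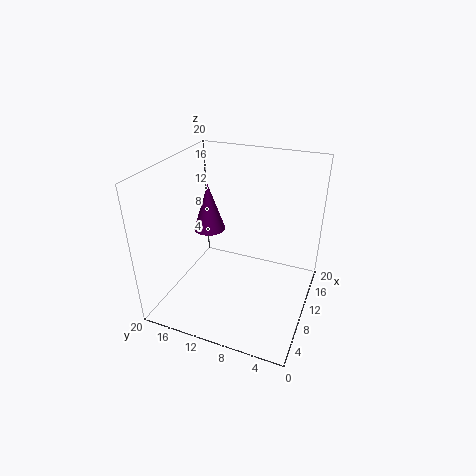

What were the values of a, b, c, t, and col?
a = 15
b = 17
c = 7.5
t = 7.5
col = 'purple'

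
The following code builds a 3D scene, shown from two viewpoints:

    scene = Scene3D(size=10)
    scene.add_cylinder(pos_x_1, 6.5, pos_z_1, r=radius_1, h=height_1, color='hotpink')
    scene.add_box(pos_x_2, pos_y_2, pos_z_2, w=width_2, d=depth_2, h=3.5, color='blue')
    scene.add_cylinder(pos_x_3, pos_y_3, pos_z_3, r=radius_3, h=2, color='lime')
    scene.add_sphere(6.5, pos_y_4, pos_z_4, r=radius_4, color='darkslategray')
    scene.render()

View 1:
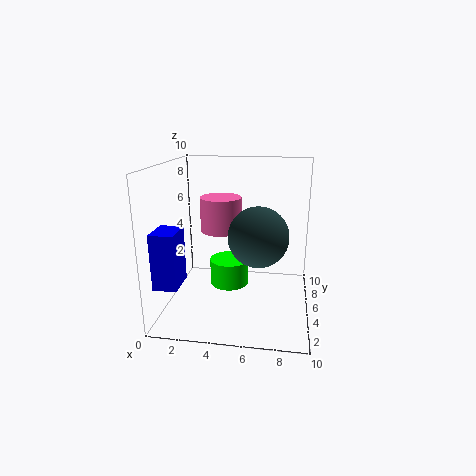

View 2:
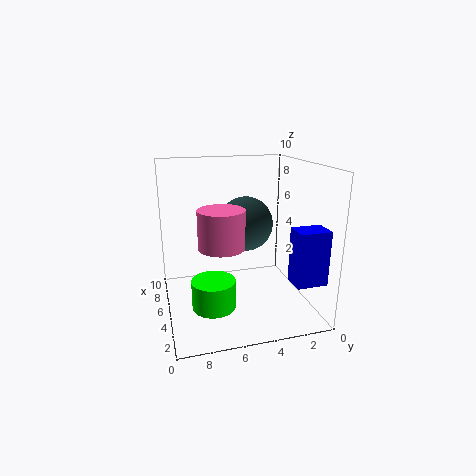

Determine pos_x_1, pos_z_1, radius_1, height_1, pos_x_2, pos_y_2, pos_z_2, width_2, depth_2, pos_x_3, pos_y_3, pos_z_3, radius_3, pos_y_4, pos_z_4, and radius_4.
pos_x_1 = 3.5
pos_z_1 = 5
radius_1 = 1.5
height_1 = 2.5
pos_x_2 = 0.5
pos_y_2 = 0.5
pos_z_2 = 3
width_2 = 1.5
depth_2 = 2
pos_x_3 = 4
pos_y_3 = 7
pos_z_3 = 0.5
radius_3 = 1.5
pos_y_4 = 4
pos_z_4 = 5.5
radius_4 = 2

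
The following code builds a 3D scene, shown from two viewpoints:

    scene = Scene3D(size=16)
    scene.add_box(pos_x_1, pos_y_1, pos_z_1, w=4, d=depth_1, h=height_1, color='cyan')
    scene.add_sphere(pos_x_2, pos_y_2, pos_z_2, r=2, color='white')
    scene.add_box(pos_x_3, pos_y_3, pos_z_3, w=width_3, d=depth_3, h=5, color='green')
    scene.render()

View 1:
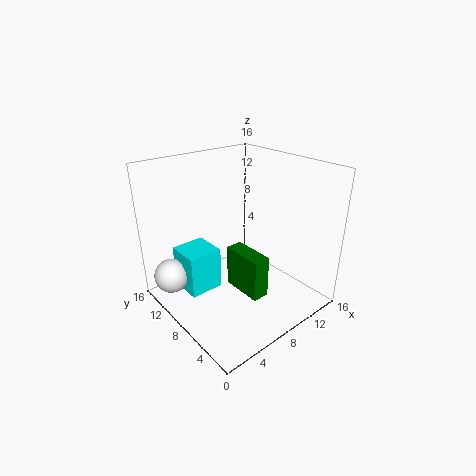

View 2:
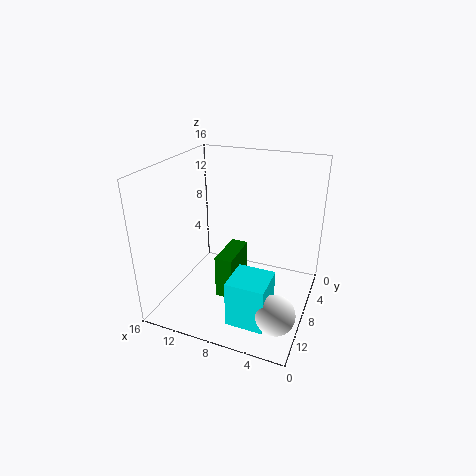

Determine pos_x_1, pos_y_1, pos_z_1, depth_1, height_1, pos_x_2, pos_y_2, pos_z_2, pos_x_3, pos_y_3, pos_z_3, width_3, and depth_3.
pos_x_1 = 3
pos_y_1 = 10
pos_z_1 = 1
depth_1 = 4
height_1 = 5
pos_x_2 = 2
pos_y_2 = 13
pos_z_2 = 3
pos_x_3 = 8
pos_y_3 = 5
pos_z_3 = 1
width_3 = 2
depth_3 = 5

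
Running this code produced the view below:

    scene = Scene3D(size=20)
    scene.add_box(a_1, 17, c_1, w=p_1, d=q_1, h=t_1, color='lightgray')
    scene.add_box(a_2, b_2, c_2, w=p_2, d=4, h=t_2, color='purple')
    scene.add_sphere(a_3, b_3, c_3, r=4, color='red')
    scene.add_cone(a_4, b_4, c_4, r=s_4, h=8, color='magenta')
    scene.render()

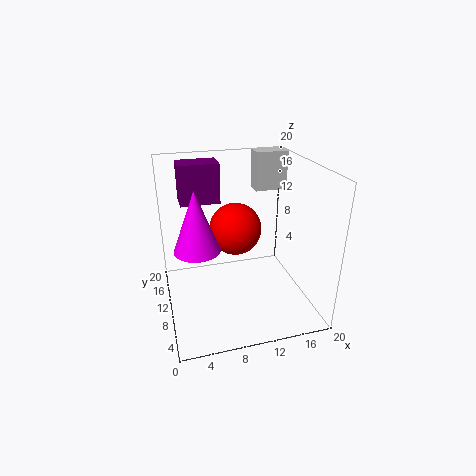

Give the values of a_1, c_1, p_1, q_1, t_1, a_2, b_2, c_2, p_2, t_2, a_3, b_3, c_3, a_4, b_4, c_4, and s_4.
a_1 = 15; c_1 = 14; p_1 = 5; q_1 = 3; t_1 = 6; a_2 = 3; b_2 = 16; c_2 = 13; p_2 = 6; t_2 = 6; a_3 = 11; b_3 = 15; c_3 = 9; a_4 = 4; b_4 = 8; c_4 = 10; s_4 = 3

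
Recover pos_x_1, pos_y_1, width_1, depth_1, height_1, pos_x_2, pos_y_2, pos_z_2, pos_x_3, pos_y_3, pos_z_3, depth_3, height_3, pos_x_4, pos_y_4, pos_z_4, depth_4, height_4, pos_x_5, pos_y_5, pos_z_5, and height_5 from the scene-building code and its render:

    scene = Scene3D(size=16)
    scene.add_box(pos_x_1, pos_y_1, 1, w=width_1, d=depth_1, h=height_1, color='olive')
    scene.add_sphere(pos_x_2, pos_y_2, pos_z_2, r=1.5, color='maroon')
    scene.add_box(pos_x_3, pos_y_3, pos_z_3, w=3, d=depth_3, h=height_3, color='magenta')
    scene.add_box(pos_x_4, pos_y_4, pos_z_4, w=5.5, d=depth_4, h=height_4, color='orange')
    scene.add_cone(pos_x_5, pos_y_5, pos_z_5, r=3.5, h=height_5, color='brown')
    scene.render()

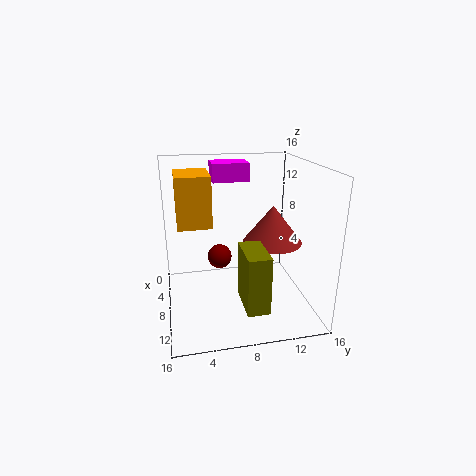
pos_x_1 = 8, pos_y_1 = 8, width_1 = 5, depth_1 = 2.5, height_1 = 6.5, pos_x_2 = 4, pos_y_2 = 6.5, pos_z_2 = 4, pos_x_3 = 4, pos_y_3 = 5.5, pos_z_3 = 14, depth_3 = 4, height_3 = 2, pos_x_4 = 0.5, pos_y_4 = 1.5, pos_z_4 = 8.5, depth_4 = 4, height_4 = 6, pos_x_5 = 6.5, pos_y_5 = 12.5, pos_z_5 = 6.5, height_5 = 4.5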